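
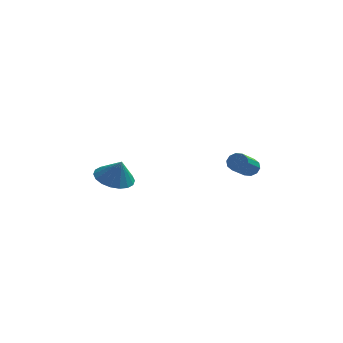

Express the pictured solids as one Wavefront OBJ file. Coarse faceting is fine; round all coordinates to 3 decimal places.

v 3.732 1.182 3.207
v 4.211 1.218 3.513
v 3.688 -0.207 4.499
v 3.208 -0.242 4.193
v 3.967 1.417 3.671
v 3.443 -0.008 4.656
v 3.632 1.526 3.651
v 3.109 0.101 4.637
v 3.336 1.504 3.462
v 2.812 0.079 4.447
v 3.191 1.359 3.175
v 2.667 -0.066 4.161
v 3.252 1.147 2.901
v 2.729 -0.278 3.887
v 3.497 0.948 2.744
v 2.973 -0.477 3.729
v 3.831 0.839 2.763
v 3.308 -0.586 3.749
v 4.128 0.861 2.953
v 3.604 -0.564 3.938
v 4.273 1.006 3.239
v 3.749 -0.419 4.225
v -3.001 1.216 2.208
v -2.163 1.879 2.055
v -2.579 0.964 3.432
v -2.5 2.172 2.232
v -2.937 2.276 2.404
v -3.386 2.17 2.537
v -3.759 1.875 2.605
v -3.982 1.449 2.594
v -4.011 0.978 2.507
v -3.84 0.553 2.36
v -3.503 0.26 2.184
v -3.066 0.156 2.012
v -2.617 0.262 1.878
v -2.243 0.557 1.81
v -2.02 0.983 1.821
v -1.991 1.455 1.908
f 2 1 5
f 2 5 3
f 3 5 6
f 3 6 4
f 5 1 7
f 5 7 6
f 6 7 8
f 6 8 4
f 7 1 9
f 7 9 8
f 8 9 10
f 8 10 4
f 9 1 11
f 9 11 10
f 10 11 12
f 10 12 4
f 11 1 13
f 11 13 12
f 12 13 14
f 12 14 4
f 13 1 15
f 13 15 14
f 14 15 16
f 14 16 4
f 15 1 17
f 15 17 16
f 16 17 18
f 16 18 4
f 17 1 19
f 17 19 18
f 18 19 20
f 18 20 4
f 19 1 21
f 19 21 20
f 20 21 22
f 20 22 4
f 21 1 2
f 21 2 22
f 22 2 3
f 22 3 4
f 24 23 26
f 24 26 25
f 26 23 27
f 26 27 25
f 27 23 28
f 27 28 25
f 28 23 29
f 28 29 25
f 29 23 30
f 29 30 25
f 30 23 31
f 30 31 25
f 31 23 32
f 31 32 25
f 32 23 33
f 32 33 25
f 33 23 34
f 33 34 25
f 34 23 35
f 34 35 25
f 35 23 36
f 35 36 25
f 36 23 37
f 36 37 25
f 37 23 38
f 37 38 25
f 38 23 24
f 38 24 25



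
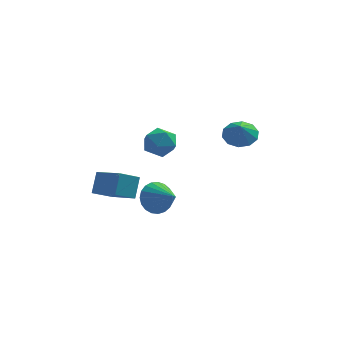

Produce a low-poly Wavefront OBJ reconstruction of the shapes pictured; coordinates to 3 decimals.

v -1.263 -0.125 0.388
v -0.406 0.243 -0.116
v -0.237 -1.355 1.232
v -0.411 0.49 0.249
v -0.563 0.63 0.638
v -0.836 0.64 0.984
v -1.182 0.518 1.227
v -1.543 0.284 1.325
v -1.855 -0.02 1.261
v -2.065 -0.343 1.046
v -2.136 -0.628 0.717
v -2.056 -0.826 0.332
v -1.839 -0.903 -0.044
v -1.522 -0.845 -0.345
v -1.161 -0.663 -0.52
v -0.817 -0.388 -0.537
v -0.55 -0.068 -0.394
v -3.695 1.302 -0.41
v -4.72 0.6 0.319
v -3.457 2.135 0.727
v -4.482 1.433 1.456
v -2.398 0.067 0.224
v -3.423 -0.635 0.953
v -2.16 0.9 1.361
v -3.185 0.198 2.09
v 3.272 3.589 3.173
v 3.97 4.213 3.578
v 3.228 3.031 4.107
v 3.4 4.455 3.696
v 2.782 4.367 3.614
v 2.35 3.982 3.363
v 2.271 3.447 3.04
v 2.574 2.966 2.767
v 3.144 2.723 2.649
v 3.763 2.812 2.731
v 4.194 3.197 2.982
v 4.273 3.732 3.305
v -0.975 4.143 2.533
v -0.245 3.619 3.136
v -1.935 2.681 2.424
v -1.205 2.157 3.027
v -1.82 2.929 3.472
v -1.227 3.832 3.539
v -0.953 2.468 2.021
v -0.36 3.371 2.088
v -0.231 2.583 2.82
v -0.767 2.868 3.717
v -1.413 3.432 1.843
v -1.949 3.717 2.74
f 2 1 4
f 2 4 3
f 4 1 5
f 4 5 3
f 5 1 6
f 5 6 3
f 6 1 7
f 6 7 3
f 7 1 8
f 7 8 3
f 8 1 9
f 8 9 3
f 9 1 10
f 9 10 3
f 10 1 11
f 10 11 3
f 11 1 12
f 11 12 3
f 12 1 13
f 12 13 3
f 13 1 14
f 13 14 3
f 14 1 15
f 14 15 3
f 15 1 16
f 15 16 3
f 16 1 17
f 16 17 3
f 17 1 2
f 17 2 3
f 19 21 18
f 22 19 18
f 18 21 20
f 20 22 18
f 19 25 21
f 23 19 22
f 23 25 19
f 21 25 20
f 24 22 20
f 20 25 24
f 24 23 22
f 25 23 24
f 27 26 29
f 27 29 28
f 29 26 30
f 29 30 28
f 30 26 31
f 30 31 28
f 31 26 32
f 31 32 28
f 32 26 33
f 32 33 28
f 33 26 34
f 33 34 28
f 34 26 35
f 34 35 28
f 35 26 36
f 35 36 28
f 36 26 37
f 36 37 28
f 37 26 27
f 37 27 28
f 38 49 43
f 38 43 39
f 38 39 45
f 38 45 48
f 38 48 49
f 39 43 47
f 43 49 42
f 49 48 40
f 48 45 44
f 45 39 46
f 41 47 42
f 41 42 40
f 41 40 44
f 41 44 46
f 41 46 47
f 42 47 43
f 40 42 49
f 44 40 48
f 46 44 45
f 47 46 39



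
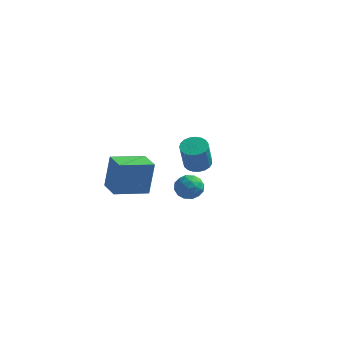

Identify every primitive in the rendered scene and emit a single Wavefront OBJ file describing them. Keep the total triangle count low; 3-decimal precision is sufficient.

v -2.339 -4.706 2.688
v -2.155 -4.328 4.735
v -3.308 -3.687 2.587
v -3.124 -3.309 4.634
v -0.876 -3.351 2.306
v -0.692 -2.973 4.353
v -1.845 -2.332 2.205
v -1.661 -1.954 4.252
v 0.603 -3.412 3.478
v 1.026 -2.705 3.692
v 1.714 -3.875 2.808
v 2.137 -3.168 3.022
v 1.934 -3.739 3.619
v 1.247 -3.453 4.034
v 1.493 -3.127 2.466
v 0.806 -2.841 2.881
v 1.577 -2.528 3.067
v 1.849 -2.907 3.779
v 0.891 -3.673 2.721
v 1.163 -4.052 3.433
v 0.717 -3.018 3.644
v 2.023 -3.562 2.856
v 1.903 -3.898 3.207
v 2.152 -3.482 3.333
v 0.847 -3.458 3.845
v 1.096 -3.042 3.971
v 1.629 -3.65 3.928
v 1.644 -3.538 2.529
v 1.893 -3.122 2.655
v 0.588 -3.098 3.167
v 0.837 -2.682 3.293
v 1.111 -2.93 2.572
v 1.289 -2.499 3.402
v 1.943 -2.771 3.008
v 1.564 -2.746 2.682
v 1.16 -2.578 2.925
v 1.449 -2.721 3.821
v 2.103 -2.993 3.427
v 1.983 -3.329 3.778
v 1.579 -3.161 4.022
v 1.773 -2.617 3.454
v 0.637 -3.587 3.073
v 1.291 -3.859 2.679
v 1.161 -3.419 2.478
v 0.757 -3.251 2.722
v 0.797 -3.809 3.492
v 1.451 -4.081 3.098
v 1.58 -4.002 3.575
v 1.176 -3.834 3.818
v 0.967 -3.963 3.046
v -0.728 3.704 0.827
v -0.105 3.201 0.607
v -0.069 2.473 2.373
v -0.692 2.976 2.593
v 0.064 3.481 0.719
v 0.1 2.753 2.485
v 0.097 3.799 0.85
v 0.132 3.07 2.615
v -0.014 4.1 0.976
v 0.022 3.372 2.742
v -0.247 4.333 1.077
v -0.212 3.605 2.843
v -0.564 4.457 1.135
v -0.529 3.729 2.9
v -0.909 4.451 1.139
v -0.874 3.723 2.905
v -1.223 4.316 1.09
v -1.188 3.588 2.855
v -1.451 4.075 0.995
v -1.416 3.347 2.76
v -1.554 3.77 0.871
v -1.519 3.042 2.636
v -1.514 3.453 0.74
v -1.479 2.725 2.505
v -1.338 3.18 0.623
v -1.303 2.452 2.389
v -1.057 2.997 0.542
v -1.021 2.269 2.308
v -0.718 2.937 0.511
v -0.683 2.209 2.276
v -0.382 3.009 0.534
v -0.346 2.281 2.299
f 2 4 1
f 5 2 1
f 1 4 3
f 3 5 1
f 2 8 4
f 6 2 5
f 6 8 2
f 4 8 3
f 7 5 3
f 3 8 7
f 7 6 5
f 8 6 7
f 9 46 25
f 46 20 49
f 25 49 14
f 46 49 25
f 9 25 21
f 25 14 26
f 21 26 10
f 25 26 21
f 9 21 30
f 21 10 31
f 30 31 16
f 21 31 30
f 9 30 42
f 30 16 45
f 42 45 19
f 30 45 42
f 9 42 46
f 42 19 50
f 46 50 20
f 42 50 46
f 10 26 37
f 26 14 40
f 37 40 18
f 26 40 37
f 14 49 27
f 49 20 48
f 27 48 13
f 49 48 27
f 20 50 47
f 50 19 43
f 47 43 11
f 50 43 47
f 19 45 44
f 45 16 32
f 44 32 15
f 45 32 44
f 16 31 36
f 31 10 33
f 36 33 17
f 31 33 36
f 12 38 24
f 38 18 39
f 24 39 13
f 38 39 24
f 12 24 22
f 24 13 23
f 22 23 11
f 24 23 22
f 12 22 29
f 22 11 28
f 29 28 15
f 22 28 29
f 12 29 34
f 29 15 35
f 34 35 17
f 29 35 34
f 12 34 38
f 34 17 41
f 38 41 18
f 34 41 38
f 13 39 27
f 39 18 40
f 27 40 14
f 39 40 27
f 11 23 47
f 23 13 48
f 47 48 20
f 23 48 47
f 15 28 44
f 28 11 43
f 44 43 19
f 28 43 44
f 17 35 36
f 35 15 32
f 36 32 16
f 35 32 36
f 18 41 37
f 41 17 33
f 37 33 10
f 41 33 37
f 52 51 55
f 52 55 53
f 53 55 56
f 53 56 54
f 55 51 57
f 55 57 56
f 56 57 58
f 56 58 54
f 57 51 59
f 57 59 58
f 58 59 60
f 58 60 54
f 59 51 61
f 59 61 60
f 60 61 62
f 60 62 54
f 61 51 63
f 61 63 62
f 62 63 64
f 62 64 54
f 63 51 65
f 63 65 64
f 64 65 66
f 64 66 54
f 65 51 67
f 65 67 66
f 66 67 68
f 66 68 54
f 67 51 69
f 67 69 68
f 68 69 70
f 68 70 54
f 69 51 71
f 69 71 70
f 70 71 72
f 70 72 54
f 71 51 73
f 71 73 72
f 72 73 74
f 72 74 54
f 73 51 75
f 73 75 74
f 74 75 76
f 74 76 54
f 75 51 77
f 75 77 76
f 76 77 78
f 76 78 54
f 77 51 79
f 77 79 78
f 78 79 80
f 78 80 54
f 79 51 81
f 79 81 80
f 80 81 82
f 80 82 54
f 81 51 52
f 81 52 82
f 82 52 53
f 82 53 54



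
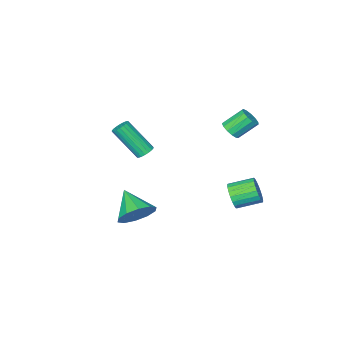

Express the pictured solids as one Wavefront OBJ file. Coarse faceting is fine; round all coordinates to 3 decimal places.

v -2.258 0.894 -3.917
v -1.836 1.104 -3.283
v -2.879 1.896 -2.85
v -3.302 1.686 -3.483
v -1.751 1.334 -3.501
v -2.795 2.127 -3.068
v -1.754 1.489 -3.791
v -2.798 2.281 -3.357
v -1.844 1.541 -4.102
v -2.888 2.333 -3.669
v -2.006 1.48 -4.382
v -3.05 2.273 -3.949
v -2.211 1.319 -4.581
v -3.255 2.111 -4.148
v -2.425 1.084 -4.665
v -3.468 1.876 -4.232
v -2.609 0.816 -4.62
v -3.653 1.608 -4.187
v -2.733 0.561 -4.453
v -3.777 1.354 -4.02
v -2.775 0.364 -4.194
v -3.819 1.157 -3.76
v -2.727 0.259 -3.886
v -3.771 1.051 -3.453
v -2.599 0.263 -3.584
v -3.642 1.056 -3.151
v -2.411 0.377 -3.339
v -3.455 1.169 -2.906
v -2.197 0.58 -3.194
v -3.241 1.372 -2.761
v -1.993 0.837 -3.175
v -3.037 1.629 -2.741
v 1.352 -1.513 -0.383
v 1.791 -1.599 -0.628
v 2.447 -2.773 0.958
v 2.008 -2.687 1.203
v 1.836 -1.412 -0.508
v 2.492 -2.585 1.078
v 1.785 -1.244 -0.364
v 2.441 -2.418 1.223
v 1.648 -1.13 -0.223
v 2.304 -2.304 1.364
v 1.453 -1.092 -0.114
v 2.109 -2.266 1.473
v 1.238 -1.137 -0.058
v 1.894 -2.311 1.529
v 1.045 -1.257 -0.067
v 1.701 -2.431 1.52
v 0.913 -1.427 -0.138
v 1.569 -2.601 1.448
v 0.868 -1.615 -0.258
v 1.524 -2.788 1.328
v 0.919 -1.782 -0.403
v 1.575 -2.956 1.184
v 1.056 -1.896 -0.544
v 1.712 -3.07 1.043
v 1.251 -1.934 -0.653
v 1.907 -3.108 0.934
v 1.466 -1.889 -0.709
v 2.122 -3.063 0.878
v 1.659 -1.769 -0.7
v 2.315 -2.943 0.887
v 3.432 0.461 -2.986
v 4.273 0.01 -3.398
v 3.148 -0.921 -2.054
v 4.457 0.328 -2.871
v 4.249 0.696 -2.387
v 3.729 0.975 -2.132
v 3.095 1.057 -2.203
v 2.59 0.912 -2.573
v 2.407 0.594 -3.101
v 2.615 0.225 -3.584
v 3.135 -0.054 -3.839
v 3.768 -0.136 -3.768
v -2.382 0.533 0.737
v -1.929 0.826 1.022
v -2.805 1.32 1.907
v -3.258 1.027 1.623
v -2.049 1.042 0.782
v -2.925 1.536 1.668
v -2.275 1.096 0.529
v -3.15 1.59 1.415
v -2.535 0.972 0.342
v -3.41 1.466 1.227
v -2.746 0.708 0.28
v -3.622 1.202 1.166
v -2.842 0.388 0.363
v -3.718 0.883 1.249
v -2.792 0.115 0.565
v -3.668 0.609 1.451
v -2.612 -0.026 0.822
v -3.487 0.469 1.708
v -2.359 0.011 1.052
v -3.234 0.505 1.937
v -2.113 0.213 1.182
v -2.989 0.707 2.067
v -1.953 0.517 1.17
v -2.829 1.011 2.056
f 2 1 5
f 2 5 3
f 3 5 6
f 3 6 4
f 5 1 7
f 5 7 6
f 6 7 8
f 6 8 4
f 7 1 9
f 7 9 8
f 8 9 10
f 8 10 4
f 9 1 11
f 9 11 10
f 10 11 12
f 10 12 4
f 11 1 13
f 11 13 12
f 12 13 14
f 12 14 4
f 13 1 15
f 13 15 14
f 14 15 16
f 14 16 4
f 15 1 17
f 15 17 16
f 16 17 18
f 16 18 4
f 17 1 19
f 17 19 18
f 18 19 20
f 18 20 4
f 19 1 21
f 19 21 20
f 20 21 22
f 20 22 4
f 21 1 23
f 21 23 22
f 22 23 24
f 22 24 4
f 23 1 25
f 23 25 24
f 24 25 26
f 24 26 4
f 25 1 27
f 25 27 26
f 26 27 28
f 26 28 4
f 27 1 29
f 27 29 28
f 28 29 30
f 28 30 4
f 29 1 31
f 29 31 30
f 30 31 32
f 30 32 4
f 31 1 2
f 31 2 32
f 32 2 3
f 32 3 4
f 34 33 37
f 34 37 35
f 35 37 38
f 35 38 36
f 37 33 39
f 37 39 38
f 38 39 40
f 38 40 36
f 39 33 41
f 39 41 40
f 40 41 42
f 40 42 36
f 41 33 43
f 41 43 42
f 42 43 44
f 42 44 36
f 43 33 45
f 43 45 44
f 44 45 46
f 44 46 36
f 45 33 47
f 45 47 46
f 46 47 48
f 46 48 36
f 47 33 49
f 47 49 48
f 48 49 50
f 48 50 36
f 49 33 51
f 49 51 50
f 50 51 52
f 50 52 36
f 51 33 53
f 51 53 52
f 52 53 54
f 52 54 36
f 53 33 55
f 53 55 54
f 54 55 56
f 54 56 36
f 55 33 57
f 55 57 56
f 56 57 58
f 56 58 36
f 57 33 59
f 57 59 58
f 58 59 60
f 58 60 36
f 59 33 61
f 59 61 60
f 60 61 62
f 60 62 36
f 61 33 34
f 61 34 62
f 62 34 35
f 62 35 36
f 64 63 66
f 64 66 65
f 66 63 67
f 66 67 65
f 67 63 68
f 67 68 65
f 68 63 69
f 68 69 65
f 69 63 70
f 69 70 65
f 70 63 71
f 70 71 65
f 71 63 72
f 71 72 65
f 72 63 73
f 72 73 65
f 73 63 74
f 73 74 65
f 74 63 64
f 74 64 65
f 76 75 79
f 76 79 77
f 77 79 80
f 77 80 78
f 79 75 81
f 79 81 80
f 80 81 82
f 80 82 78
f 81 75 83
f 81 83 82
f 82 83 84
f 82 84 78
f 83 75 85
f 83 85 84
f 84 85 86
f 84 86 78
f 85 75 87
f 85 87 86
f 86 87 88
f 86 88 78
f 87 75 89
f 87 89 88
f 88 89 90
f 88 90 78
f 89 75 91
f 89 91 90
f 90 91 92
f 90 92 78
f 91 75 93
f 91 93 92
f 92 93 94
f 92 94 78
f 93 75 95
f 93 95 94
f 94 95 96
f 94 96 78
f 95 75 97
f 95 97 96
f 96 97 98
f 96 98 78
f 97 75 76
f 97 76 98
f 98 76 77
f 98 77 78



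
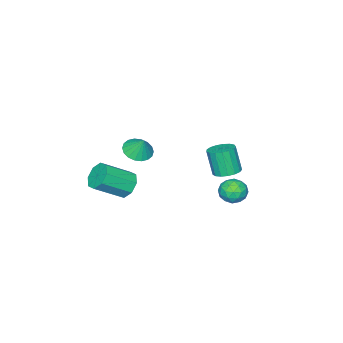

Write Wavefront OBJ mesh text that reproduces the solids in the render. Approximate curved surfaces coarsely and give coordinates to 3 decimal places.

v 1.174 -0.748 0.777
v 1.909 -0.353 0.497
v 1.286 -0.212 1.823
v 1.63 -0.098 0.396
v 1.26 0.028 0.371
v 0.873 0.001 0.426
v 0.546 -0.175 0.551
v 0.343 -0.464 0.72
v 0.305 -0.809 0.901
v 0.44 -1.142 1.057
v 0.719 -1.397 1.158
v 1.089 -1.524 1.183
v 1.476 -1.496 1.128
v 1.803 -1.32 1.004
v 2.006 -1.031 0.834
v 2.044 -0.686 0.653
v -2.998 2.113 -1.969
v -2.184 1.951 -1.971
v -2.288 1.405 -0.354
v -3.102 1.567 -0.351
v -2.206 2.328 -1.845
v -2.309 1.782 -0.228
v -2.409 2.655 -1.748
v -2.513 2.109 -0.131
v -2.748 2.858 -1.701
v -2.851 2.312 -0.084
v -3.143 2.89 -1.715
v -3.247 2.344 -0.098
v -3.506 2.744 -1.788
v -3.609 2.198 -0.171
v -3.752 2.454 -1.902
v -3.855 1.908 -0.284
v -3.825 2.086 -2.031
v -3.929 1.54 -0.414
v -3.71 1.724 -2.146
v -3.813 1.178 -0.528
v -3.431 1.451 -2.22
v -3.534 0.905 -0.603
v -3.053 1.329 -2.237
v -3.156 0.783 -0.619
v -2.662 1.388 -2.192
v -2.766 0.842 -0.575
v -2.349 1.612 -2.096
v -2.452 1.066 -0.479
v -1.821 4.375 -1.398
v -1.448 4.609 -2.14
v -0.972 3.271 -1.32
v -0.599 3.505 -2.062
v -0.484 3.981 -1.352
v -1.008 4.663 -1.4
v -1.412 3.217 -2.06
v -1.936 3.899 -2.108
v -1.195 3.893 -2.549
v -0.622 4.366 -2.111
v -1.798 3.514 -1.349
v -1.225 3.987 -0.911
v -1.709 4.589 -1.776
v -0.711 3.291 -1.684
v -0.643 3.571 -1.267
v -0.424 3.708 -1.703
v -1.451 4.621 -1.341
v -1.232 4.758 -1.777
v -0.664 4.389 -1.314
v -1.188 3.122 -1.683
v -0.969 3.259 -2.119
v -1.996 4.172 -1.757
v -1.777 4.309 -2.193
v -1.756 3.491 -2.146
v -1.341 4.306 -2.452
v -0.842 3.657 -2.406
v -1.32 3.488 -2.405
v -1.628 3.889 -2.433
v -1.004 4.583 -2.195
v -0.505 3.934 -2.149
v -0.437 4.214 -1.732
v -0.746 4.615 -1.76
v -0.856 4.163 -2.435
v -1.915 3.946 -1.311
v -1.416 3.297 -1.265
v -1.674 3.265 -1.7
v -1.983 3.666 -1.728
v -1.578 4.223 -1.054
v -1.079 3.574 -1.008
v -0.792 3.991 -1.027
v -1.1 4.392 -1.055
v -1.564 3.717 -1.025
v -0.138 -2.742 -3.746
v 0.374 -1.954 -3.765
v 1.83 -2.87 -2.614
v 1.318 -3.658 -2.594
v -0.08 -1.973 -3.207
v 1.376 -2.89 -2.056
v -0.568 -2.443 -2.965
v 0.888 -3.36 -1.813
v -0.804 -3.088 -3.179
v 0.652 -4.005 -2.028
v -0.65 -3.53 -3.726
v 0.806 -4.446 -2.575
v -0.196 -3.51 -4.284
v 1.26 -4.427 -3.133
v 0.292 -3.04 -4.527
v 1.748 -3.957 -3.375
v 0.528 -2.395 -4.312
v 1.984 -3.312 -3.161
f 2 1 4
f 2 4 3
f 4 1 5
f 4 5 3
f 5 1 6
f 5 6 3
f 6 1 7
f 6 7 3
f 7 1 8
f 7 8 3
f 8 1 9
f 8 9 3
f 9 1 10
f 9 10 3
f 10 1 11
f 10 11 3
f 11 1 12
f 11 12 3
f 12 1 13
f 12 13 3
f 13 1 14
f 13 14 3
f 14 1 15
f 14 15 3
f 15 1 16
f 15 16 3
f 16 1 2
f 16 2 3
f 18 17 21
f 18 21 19
f 19 21 22
f 19 22 20
f 21 17 23
f 21 23 22
f 22 23 24
f 22 24 20
f 23 17 25
f 23 25 24
f 24 25 26
f 24 26 20
f 25 17 27
f 25 27 26
f 26 27 28
f 26 28 20
f 27 17 29
f 27 29 28
f 28 29 30
f 28 30 20
f 29 17 31
f 29 31 30
f 30 31 32
f 30 32 20
f 31 17 33
f 31 33 32
f 32 33 34
f 32 34 20
f 33 17 35
f 33 35 34
f 34 35 36
f 34 36 20
f 35 17 37
f 35 37 36
f 36 37 38
f 36 38 20
f 37 17 39
f 37 39 38
f 38 39 40
f 38 40 20
f 39 17 41
f 39 41 40
f 40 41 42
f 40 42 20
f 41 17 43
f 41 43 42
f 42 43 44
f 42 44 20
f 43 17 18
f 43 18 44
f 44 18 19
f 44 19 20
f 45 82 61
f 82 56 85
f 61 85 50
f 82 85 61
f 45 61 57
f 61 50 62
f 57 62 46
f 61 62 57
f 45 57 66
f 57 46 67
f 66 67 52
f 57 67 66
f 45 66 78
f 66 52 81
f 78 81 55
f 66 81 78
f 45 78 82
f 78 55 86
f 82 86 56
f 78 86 82
f 46 62 73
f 62 50 76
f 73 76 54
f 62 76 73
f 50 85 63
f 85 56 84
f 63 84 49
f 85 84 63
f 56 86 83
f 86 55 79
f 83 79 47
f 86 79 83
f 55 81 80
f 81 52 68
f 80 68 51
f 81 68 80
f 52 67 72
f 67 46 69
f 72 69 53
f 67 69 72
f 48 74 60
f 74 54 75
f 60 75 49
f 74 75 60
f 48 60 58
f 60 49 59
f 58 59 47
f 60 59 58
f 48 58 65
f 58 47 64
f 65 64 51
f 58 64 65
f 48 65 70
f 65 51 71
f 70 71 53
f 65 71 70
f 48 70 74
f 70 53 77
f 74 77 54
f 70 77 74
f 49 75 63
f 75 54 76
f 63 76 50
f 75 76 63
f 47 59 83
f 59 49 84
f 83 84 56
f 59 84 83
f 51 64 80
f 64 47 79
f 80 79 55
f 64 79 80
f 53 71 72
f 71 51 68
f 72 68 52
f 71 68 72
f 54 77 73
f 77 53 69
f 73 69 46
f 77 69 73
f 88 87 91
f 88 91 89
f 89 91 92
f 89 92 90
f 91 87 93
f 91 93 92
f 92 93 94
f 92 94 90
f 93 87 95
f 93 95 94
f 94 95 96
f 94 96 90
f 95 87 97
f 95 97 96
f 96 97 98
f 96 98 90
f 97 87 99
f 97 99 98
f 98 99 100
f 98 100 90
f 99 87 101
f 99 101 100
f 100 101 102
f 100 102 90
f 101 87 103
f 101 103 102
f 102 103 104
f 102 104 90
f 103 87 88
f 103 88 104
f 104 88 89
f 104 89 90



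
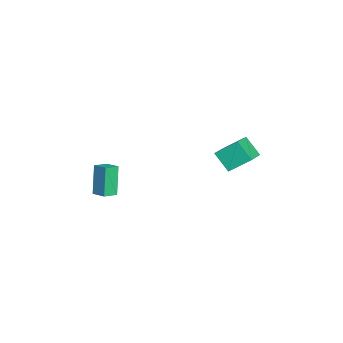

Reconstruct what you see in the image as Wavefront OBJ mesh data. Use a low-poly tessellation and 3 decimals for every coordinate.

v 0.047 3.123 -1.416
v 0.09 4.442 -0.442
v 0.82 3.884 -2.481
v 0.863 5.203 -1.508
v 1.837 2.457 -0.592
v 1.88 3.776 0.381
v 2.61 3.218 -1.658
v 2.653 4.537 -0.684
v -0.103 -3.844 -5.171
v -0.936 -3.721 -3.247
v 0.656 -3.177 -4.885
v -0.177 -3.054 -2.961
v 0.457 -4.606 -4.879
v -0.376 -4.483 -2.955
v 1.216 -3.939 -4.593
v 0.383 -3.816 -2.669
f 2 4 1
f 5 2 1
f 1 4 3
f 3 5 1
f 2 8 4
f 6 2 5
f 6 8 2
f 4 8 3
f 7 5 3
f 3 8 7
f 7 6 5
f 8 6 7
f 10 12 9
f 13 10 9
f 9 12 11
f 11 13 9
f 10 16 12
f 14 10 13
f 14 16 10
f 12 16 11
f 15 13 11
f 11 16 15
f 15 14 13
f 16 14 15



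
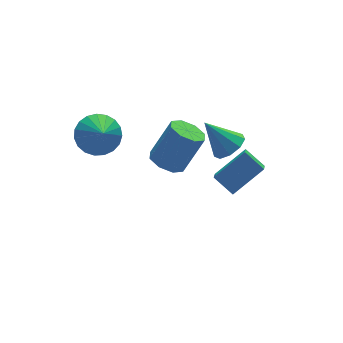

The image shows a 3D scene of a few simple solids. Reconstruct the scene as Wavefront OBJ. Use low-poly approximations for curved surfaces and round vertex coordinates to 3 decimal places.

v 0.687 2.962 -1.086
v 1.46 2.78 -1.551
v 2.566 2.796 0.281
v 1.793 2.978 0.746
v 1.341 3.471 -1.485
v 2.447 3.487 0.346
v 0.839 3.864 -1.186
v 1.945 3.88 0.646
v 0.248 3.728 -0.828
v 1.354 3.744 1.004
v -0.086 3.144 -0.621
v 1.02 3.16 1.211
v 0.033 2.453 -0.686
v 1.139 2.469 1.145
v 0.535 2.06 -0.986
v 1.641 2.076 0.846
v 1.126 2.196 -1.344
v 2.232 2.212 0.488
v 2.904 1.119 0.734
v 3.511 0.796 1.282
v 2.076 1.961 2.146
v 3.69 1.329 1.069
v 3.501 1.765 0.699
v 3.032 1.898 0.345
v 2.504 1.667 0.173
v 2.162 1.18 0.264
v 2.168 0.664 0.574
v 2.517 0.361 0.959
v 3.048 0.413 1.239
v -2.639 3.089 2.509
v -1.938 3.635 3.123
v -2.801 2.191 3.491
v -2.329 3.826 3.234
v -2.773 3.891 3.22
v -3.194 3.816 3.082
v -3.519 3.616 2.846
v -3.692 3.325 2.551
v -3.683 2.992 2.249
v -3.493 2.677 1.992
v -3.156 2.432 1.824
v -2.729 2.301 1.775
v -2.287 2.307 1.853
v -1.905 2.447 2.044
v -1.651 2.698 2.315
v -1.567 3.017 2.62
v -1.669 3.348 2.906
v 1.087 -2.391 1.391
v 0.63 -1.51 2.03
v 1.516 -1.732 0.789
v 1.059 -0.851 1.428
v 2.601 -2.389 2.472
v 2.144 -1.508 3.111
v 3.03 -1.73 1.87
v 2.573 -0.849 2.509
f 2 1 5
f 2 5 3
f 3 5 6
f 3 6 4
f 5 1 7
f 5 7 6
f 6 7 8
f 6 8 4
f 7 1 9
f 7 9 8
f 8 9 10
f 8 10 4
f 9 1 11
f 9 11 10
f 10 11 12
f 10 12 4
f 11 1 13
f 11 13 12
f 12 13 14
f 12 14 4
f 13 1 15
f 13 15 14
f 14 15 16
f 14 16 4
f 15 1 17
f 15 17 16
f 16 17 18
f 16 18 4
f 17 1 2
f 17 2 18
f 18 2 3
f 18 3 4
f 20 19 22
f 20 22 21
f 22 19 23
f 22 23 21
f 23 19 24
f 23 24 21
f 24 19 25
f 24 25 21
f 25 19 26
f 25 26 21
f 26 19 27
f 26 27 21
f 27 19 28
f 27 28 21
f 28 19 29
f 28 29 21
f 29 19 20
f 29 20 21
f 31 30 33
f 31 33 32
f 33 30 34
f 33 34 32
f 34 30 35
f 34 35 32
f 35 30 36
f 35 36 32
f 36 30 37
f 36 37 32
f 37 30 38
f 37 38 32
f 38 30 39
f 38 39 32
f 39 30 40
f 39 40 32
f 40 30 41
f 40 41 32
f 41 30 42
f 41 42 32
f 42 30 43
f 42 43 32
f 43 30 44
f 43 44 32
f 44 30 45
f 44 45 32
f 45 30 46
f 45 46 32
f 46 30 31
f 46 31 32
f 48 50 47
f 51 48 47
f 47 50 49
f 49 51 47
f 48 54 50
f 52 48 51
f 52 54 48
f 50 54 49
f 53 51 49
f 49 54 53
f 53 52 51
f 54 52 53



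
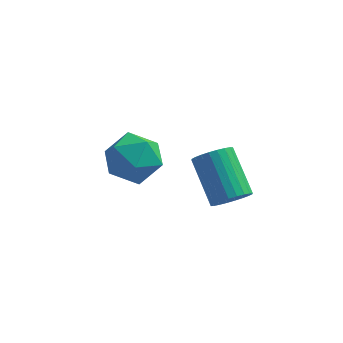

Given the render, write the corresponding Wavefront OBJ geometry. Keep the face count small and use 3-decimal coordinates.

v -5.088 -0.851 0.104
v -4.322 -0.337 0.886
v -3.618 -1.903 -0.646
v -2.852 -1.389 0.136
v -3.696 -2.157 0.534
v -4.605 -1.508 0.997
v -3.335 -0.732 -0.757
v -4.244 -0.083 -0.294
v -3.239 -0.264 0.354
v -3.462 -1.145 1.151
v -4.478 -1.095 -0.911
v -4.701 -1.976 -0.114
v 0.103 -4.543 1.494
v 0.609 -4.01 1.3
v -0.278 -2.723 2.532
v -0.783 -3.257 2.726
v 0.396 -3.964 1.099
v -0.491 -2.677 2.331
v 0.138 -4.006 0.958
v -0.749 -2.719 2.19
v -0.124 -4.13 0.898
v -1.011 -2.843 2.13
v -0.352 -4.317 0.93
v -1.239 -3.03 2.161
v -0.511 -4.539 1.047
v -1.398 -3.252 2.279
v -0.576 -4.761 1.232
v -1.463 -3.474 2.464
v -0.538 -4.95 1.457
v -1.425 -3.663 2.689
v -0.402 -5.077 1.688
v -1.289 -3.79 2.92
v -0.189 -5.123 1.889
v -1.076 -3.836 3.121
v 0.069 -5.081 2.03
v -0.818 -3.794 3.262
v 0.331 -4.957 2.09
v -0.556 -3.67 3.322
v 0.559 -4.77 2.059
v -0.328 -3.483 3.29
v 0.718 -4.548 1.941
v -0.169 -3.261 3.173
v 0.783 -4.326 1.756
v -0.104 -3.039 2.988
v 0.745 -4.137 1.531
v -0.142 -2.85 2.763
f 1 12 6
f 1 6 2
f 1 2 8
f 1 8 11
f 1 11 12
f 2 6 10
f 6 12 5
f 12 11 3
f 11 8 7
f 8 2 9
f 4 10 5
f 4 5 3
f 4 3 7
f 4 7 9
f 4 9 10
f 5 10 6
f 3 5 12
f 7 3 11
f 9 7 8
f 10 9 2
f 14 13 17
f 14 17 15
f 15 17 18
f 15 18 16
f 17 13 19
f 17 19 18
f 18 19 20
f 18 20 16
f 19 13 21
f 19 21 20
f 20 21 22
f 20 22 16
f 21 13 23
f 21 23 22
f 22 23 24
f 22 24 16
f 23 13 25
f 23 25 24
f 24 25 26
f 24 26 16
f 25 13 27
f 25 27 26
f 26 27 28
f 26 28 16
f 27 13 29
f 27 29 28
f 28 29 30
f 28 30 16
f 29 13 31
f 29 31 30
f 30 31 32
f 30 32 16
f 31 13 33
f 31 33 32
f 32 33 34
f 32 34 16
f 33 13 35
f 33 35 34
f 34 35 36
f 34 36 16
f 35 13 37
f 35 37 36
f 36 37 38
f 36 38 16
f 37 13 39
f 37 39 38
f 38 39 40
f 38 40 16
f 39 13 41
f 39 41 40
f 40 41 42
f 40 42 16
f 41 13 43
f 41 43 42
f 42 43 44
f 42 44 16
f 43 13 45
f 43 45 44
f 44 45 46
f 44 46 16
f 45 13 14
f 45 14 46
f 46 14 15
f 46 15 16



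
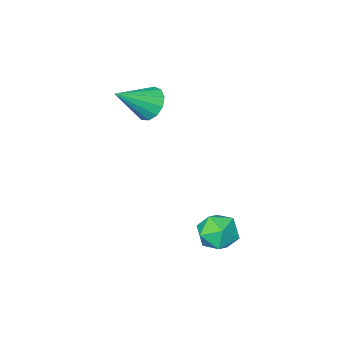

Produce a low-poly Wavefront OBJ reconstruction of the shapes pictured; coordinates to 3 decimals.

v 2.073 -0.703 1.061
v 2.479 -1.019 0.422
v 3.527 -0.857 2.059
v 2.541 -0.562 0.402
v 2.455 -0.149 0.591
v 2.247 0.088 0.929
v 1.985 0.073 1.309
v 1.75 -0.187 1.61
v 1.619 -0.611 1.737
v 1.631 -1.065 1.649
v 1.784 -1.403 1.374
v 2.029 -1.519 1
v 2.288 -1.376 0.645
v 2.52 4.645 -3.63
v 2.934 4.02 -3.106
v 1.246 3.9 -3.514
v 1.66 3.275 -2.99
v 1.523 4.121 -2.67
v 2.31 4.581 -2.742
v 1.87 3.339 -3.878
v 2.657 3.799 -3.95
v 2.532 3.213 -3.259
v 2.317 3.696 -2.513
v 1.863 4.224 -4.107
v 1.648 4.707 -3.361
f 2 1 4
f 2 4 3
f 4 1 5
f 4 5 3
f 5 1 6
f 5 6 3
f 6 1 7
f 6 7 3
f 7 1 8
f 7 8 3
f 8 1 9
f 8 9 3
f 9 1 10
f 9 10 3
f 10 1 11
f 10 11 3
f 11 1 12
f 11 12 3
f 12 1 13
f 12 13 3
f 13 1 2
f 13 2 3
f 14 25 19
f 14 19 15
f 14 15 21
f 14 21 24
f 14 24 25
f 15 19 23
f 19 25 18
f 25 24 16
f 24 21 20
f 21 15 22
f 17 23 18
f 17 18 16
f 17 16 20
f 17 20 22
f 17 22 23
f 18 23 19
f 16 18 25
f 20 16 24
f 22 20 21
f 23 22 15



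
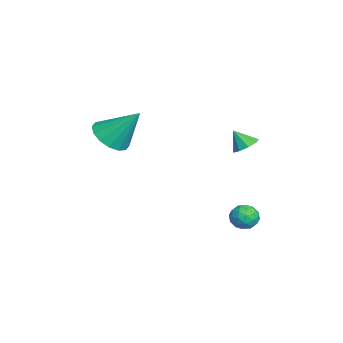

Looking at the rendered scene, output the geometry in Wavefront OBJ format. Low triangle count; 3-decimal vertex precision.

v 3.118 4.438 -1.556
v 3.684 4.008 -1.701
v 2.516 3.512 -1.159
v 3.082 3.082 -1.304
v 3.124 3.569 -0.767
v 3.496 4.141 -1.013
v 2.704 3.379 -1.847
v 3.076 3.951 -2.093
v 3.428 3.353 -1.881
v 3.688 3.471 -1.214
v 2.512 4.049 -1.646
v 2.772 4.167 -0.979
v 3.454 4.304 -1.664
v 2.746 3.216 -1.196
v 2.771 3.502 -0.881
v 3.104 3.249 -0.966
v 3.344 4.383 -1.259
v 3.676 4.13 -1.344
v 3.347 3.872 -0.796
v 2.524 3.39 -1.516
v 2.856 3.137 -1.601
v 3.096 4.271 -1.894
v 3.429 4.018 -1.979
v 2.853 3.648 -2.064
v 3.636 3.667 -1.854
v 3.282 3.122 -1.621
v 3.06 3.297 -1.94
v 3.278 3.633 -2.084
v 3.789 3.736 -1.462
v 3.435 3.191 -1.229
v 3.46 3.478 -0.913
v 3.679 3.814 -1.058
v 3.638 3.351 -1.568
v 2.765 4.329 -1.631
v 2.411 3.784 -1.398
v 2.521 3.706 -1.802
v 2.74 4.042 -1.947
v 2.918 4.398 -1.239
v 2.564 3.853 -1.006
v 2.922 3.887 -0.776
v 3.14 4.223 -0.92
v 2.562 4.169 -1.292
v 0.467 3.976 1.769
v 1.087 3.654 1.731
v 0.233 3.424 2.631
v 1.125 4.051 1.996
v 0.855 4.413 2.155
v 0.403 4.571 2.133
v -0.019 4.45 1.941
v -0.213 4.108 1.668
v -0.089 3.704 1.443
v 0.295 3.427 1.37
v 0.76 3.407 1.484
v -0.459 -2.098 2.05
v 0.002 -1.414 1.369
v -0.021 -0.762 3.69
v -0.531 -1.261 1.387
v -1.044 -1.333 1.583
v -1.4 -1.61 1.904
v -1.505 -2.017 2.264
v -1.329 -2.447 2.567
v -0.92 -2.782 2.731
v -0.388 -2.935 2.713
v 0.125 -2.863 2.517
v 0.481 -2.586 2.196
v 0.586 -2.179 1.836
v 0.41 -1.749 1.533
f 1 38 17
f 38 12 41
f 17 41 6
f 38 41 17
f 1 17 13
f 17 6 18
f 13 18 2
f 17 18 13
f 1 13 22
f 13 2 23
f 22 23 8
f 13 23 22
f 1 22 34
f 22 8 37
f 34 37 11
f 22 37 34
f 1 34 38
f 34 11 42
f 38 42 12
f 34 42 38
f 2 18 29
f 18 6 32
f 29 32 10
f 18 32 29
f 6 41 19
f 41 12 40
f 19 40 5
f 41 40 19
f 12 42 39
f 42 11 35
f 39 35 3
f 42 35 39
f 11 37 36
f 37 8 24
f 36 24 7
f 37 24 36
f 8 23 28
f 23 2 25
f 28 25 9
f 23 25 28
f 4 30 16
f 30 10 31
f 16 31 5
f 30 31 16
f 4 16 14
f 16 5 15
f 14 15 3
f 16 15 14
f 4 14 21
f 14 3 20
f 21 20 7
f 14 20 21
f 4 21 26
f 21 7 27
f 26 27 9
f 21 27 26
f 4 26 30
f 26 9 33
f 30 33 10
f 26 33 30
f 5 31 19
f 31 10 32
f 19 32 6
f 31 32 19
f 3 15 39
f 15 5 40
f 39 40 12
f 15 40 39
f 7 20 36
f 20 3 35
f 36 35 11
f 20 35 36
f 9 27 28
f 27 7 24
f 28 24 8
f 27 24 28
f 10 33 29
f 33 9 25
f 29 25 2
f 33 25 29
f 44 43 46
f 44 46 45
f 46 43 47
f 46 47 45
f 47 43 48
f 47 48 45
f 48 43 49
f 48 49 45
f 49 43 50
f 49 50 45
f 50 43 51
f 50 51 45
f 51 43 52
f 51 52 45
f 52 43 53
f 52 53 45
f 53 43 44
f 53 44 45
f 55 54 57
f 55 57 56
f 57 54 58
f 57 58 56
f 58 54 59
f 58 59 56
f 59 54 60
f 59 60 56
f 60 54 61
f 60 61 56
f 61 54 62
f 61 62 56
f 62 54 63
f 62 63 56
f 63 54 64
f 63 64 56
f 64 54 65
f 64 65 56
f 65 54 66
f 65 66 56
f 66 54 67
f 66 67 56
f 67 54 55
f 67 55 56



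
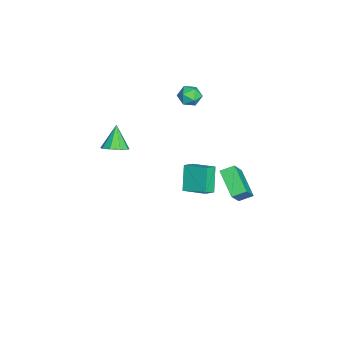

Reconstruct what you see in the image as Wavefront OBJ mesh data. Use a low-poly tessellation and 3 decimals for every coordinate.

v -1.819 -3.036 0.39
v -1.222 -3.206 0.862
v -2.761 -3.064 1.57
v -1.282 -2.677 0.827
v -1.593 -2.316 0.587
v -2.01 -2.292 0.255
v -2.338 -2.616 -0.014
v -2.423 -3.136 -0.094
v -2.226 -3.61 0.052
v -1.838 -3.815 0.356
v -1.442 -3.656 0.676
v 1.861 3.181 2.137
v 1.662 3.903 2.445
v 3.095 3.887 1.28
v 2.895 4.609 1.587
v 3.025 2.891 3.573
v 2.825 3.613 3.88
v 4.258 3.597 2.715
v 4.059 4.319 3.023
v -2.558 1.025 -1.208
v -1.966 0.621 -0.81
v -1.975 2.295 -0.786
v -1.383 1.891 -0.387
v -1.637 1.049 -2.553
v -1.045 0.645 -2.154
v -1.054 2.319 -2.13
v -0.462 1.915 -1.732
v -3.848 1.419 3.468
v -3.24 1.04 3.579
v -4.44 0.42 3.301
v -3.832 0.041 3.412
v -4.143 0.396 3.962
v -3.778 1.014 4.066
v -3.902 0.446 2.814
v -3.537 1.064 2.918
v -3.273 0.439 3.175
v -3.422 0.408 3.885
v -4.258 1.052 2.995
v -4.407 1.021 3.705
f 2 1 4
f 2 4 3
f 4 1 5
f 4 5 3
f 5 1 6
f 5 6 3
f 6 1 7
f 6 7 3
f 7 1 8
f 7 8 3
f 8 1 9
f 8 9 3
f 9 1 10
f 9 10 3
f 10 1 11
f 10 11 3
f 11 1 2
f 11 2 3
f 13 15 12
f 16 13 12
f 12 15 14
f 14 16 12
f 13 19 15
f 17 13 16
f 17 19 13
f 15 19 14
f 18 16 14
f 14 19 18
f 18 17 16
f 19 17 18
f 21 23 20
f 24 21 20
f 20 23 22
f 22 24 20
f 21 27 23
f 25 21 24
f 25 27 21
f 23 27 22
f 26 24 22
f 22 27 26
f 26 25 24
f 27 25 26
f 28 39 33
f 28 33 29
f 28 29 35
f 28 35 38
f 28 38 39
f 29 33 37
f 33 39 32
f 39 38 30
f 38 35 34
f 35 29 36
f 31 37 32
f 31 32 30
f 31 30 34
f 31 34 36
f 31 36 37
f 32 37 33
f 30 32 39
f 34 30 38
f 36 34 35
f 37 36 29



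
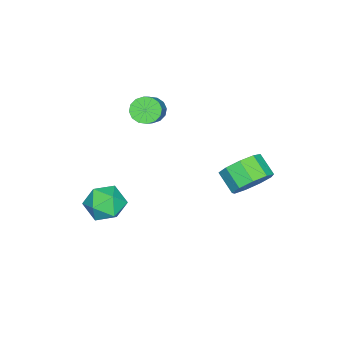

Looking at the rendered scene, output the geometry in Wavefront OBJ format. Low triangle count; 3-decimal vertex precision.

v 2.275 -2.63 1.047
v 2.877 -3.165 0.66
v 1.303 -2.995 0.04
v 1.905 -3.53 -0.347
v 1.567 -3.742 0.453
v 2.168 -3.516 1.075
v 2.012 -2.644 -0.375
v 2.613 -2.418 0.247
v 2.714 -3.174 -0.219
v 2.44 -3.853 0.293
v 1.74 -2.307 0.407
v 1.466 -2.986 0.919
v -2.917 -3.682 1.904
v -2.516 -4.051 1.588
v -0.962 -3.487 2.899
v -1.363 -3.118 3.216
v -2.497 -3.761 1.441
v -0.944 -3.196 2.752
v -2.591 -3.449 1.418
v -1.037 -2.885 2.729
v -2.772 -3.2 1.525
v -1.218 -2.636 2.837
v -2.992 -3.08 1.734
v -1.438 -2.516 3.046
v -3.192 -3.121 1.989
v -1.638 -2.557 3.3
v -3.318 -3.313 2.221
v -1.764 -2.749 3.532
v -3.336 -3.604 2.368
v -1.783 -3.039 3.679
v -3.243 -3.915 2.391
v -1.689 -3.351 3.702
v -3.062 -4.164 2.283
v -1.508 -3.6 3.595
v -2.842 -4.284 2.074
v -1.288 -3.72 3.386
v -2.642 -4.243 1.82
v -1.088 -3.679 3.131
v -2.175 1.065 -0.303
v -1.616 1.305 0.401
v -2.047 0.535 1.006
v -2.605 0.295 0.303
v -2.159 1.634 0.433
v -2.59 0.864 1.038
v -2.71 1.697 0.12
v -3.141 0.927 0.725
v -3.01 1.464 -0.39
v -3.441 0.694 0.215
v -2.919 1.044 -0.859
v -3.35 0.274 -0.254
v -2.48 0.634 -1.068
v -2.911 -0.136 -0.463
v -1.898 0.426 -0.919
v -2.329 -0.344 -0.314
v -1.445 0.516 -0.481
v -1.876 -0.254 0.124
v -1.334 0.864 0.04
v -1.765 0.094 0.645
f 1 12 6
f 1 6 2
f 1 2 8
f 1 8 11
f 1 11 12
f 2 6 10
f 6 12 5
f 12 11 3
f 11 8 7
f 8 2 9
f 4 10 5
f 4 5 3
f 4 3 7
f 4 7 9
f 4 9 10
f 5 10 6
f 3 5 12
f 7 3 11
f 9 7 8
f 10 9 2
f 14 13 17
f 14 17 15
f 15 17 18
f 15 18 16
f 17 13 19
f 17 19 18
f 18 19 20
f 18 20 16
f 19 13 21
f 19 21 20
f 20 21 22
f 20 22 16
f 21 13 23
f 21 23 22
f 22 23 24
f 22 24 16
f 23 13 25
f 23 25 24
f 24 25 26
f 24 26 16
f 25 13 27
f 25 27 26
f 26 27 28
f 26 28 16
f 27 13 29
f 27 29 28
f 28 29 30
f 28 30 16
f 29 13 31
f 29 31 30
f 30 31 32
f 30 32 16
f 31 13 33
f 31 33 32
f 32 33 34
f 32 34 16
f 33 13 35
f 33 35 34
f 34 35 36
f 34 36 16
f 35 13 37
f 35 37 36
f 36 37 38
f 36 38 16
f 37 13 14
f 37 14 38
f 38 14 15
f 38 15 16
f 40 39 43
f 40 43 41
f 41 43 44
f 41 44 42
f 43 39 45
f 43 45 44
f 44 45 46
f 44 46 42
f 45 39 47
f 45 47 46
f 46 47 48
f 46 48 42
f 47 39 49
f 47 49 48
f 48 49 50
f 48 50 42
f 49 39 51
f 49 51 50
f 50 51 52
f 50 52 42
f 51 39 53
f 51 53 52
f 52 53 54
f 52 54 42
f 53 39 55
f 53 55 54
f 54 55 56
f 54 56 42
f 55 39 57
f 55 57 56
f 56 57 58
f 56 58 42
f 57 39 40
f 57 40 58
f 58 40 41
f 58 41 42



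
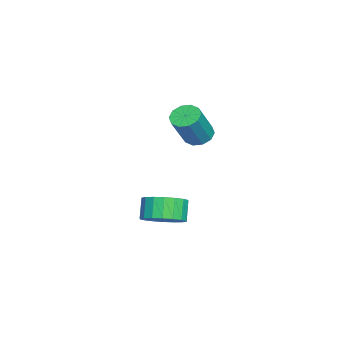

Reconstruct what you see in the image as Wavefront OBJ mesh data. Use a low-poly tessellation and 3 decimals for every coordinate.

v -0.82 -3.378 -1.099
v -0.201 -2.872 -0.643
v -0.781 -2.916 0.194
v -1.4 -3.422 -0.261
v -0.451 -2.589 -0.802
v -1.031 -2.633 0.036
v -0.774 -2.463 -1.019
v -1.354 -2.507 -0.182
v -1.106 -2.517 -1.252
v -1.686 -2.561 -0.415
v -1.381 -2.742 -1.455
v -1.962 -2.786 -0.617
v -1.546 -3.093 -1.587
v -2.126 -3.137 -0.75
v -1.566 -3.501 -1.623
v -2.147 -3.544 -0.785
v -1.439 -3.884 -1.554
v -2.019 -3.928 -0.717
v -1.189 -4.167 -1.396
v -1.769 -4.211 -0.558
v -0.866 -4.293 -1.178
v -1.446 -4.337 -0.341
v -0.534 -4.239 -0.945
v -1.114 -4.283 -0.108
v -0.258 -4.014 -0.743
v -0.839 -4.058 0.095
v -0.094 -3.663 -0.61
v -0.674 -3.707 0.227
v -0.073 -3.256 -0.575
v -0.654 -3.299 0.263
v -2.13 -2.244 3.049
v -1.619 -2.377 2.688
v -0.739 -2.749 4.07
v -1.25 -2.616 4.431
v -1.605 -1.994 2.782
v -0.725 -2.365 4.164
v -1.792 -1.705 2.979
v -0.912 -2.077 4.36
v -2.108 -1.623 3.202
v -1.228 -1.995 4.584
v -2.432 -1.778 3.367
v -1.552 -2.15 4.749
v -2.641 -2.111 3.41
v -1.761 -2.483 4.792
v -2.655 -2.495 3.316
v -1.775 -2.866 4.698
v -2.468 -2.783 3.12
v -1.588 -3.155 4.501
v -2.152 -2.865 2.896
v -1.272 -3.237 4.278
v -1.828 -2.71 2.731
v -0.948 -3.082 4.113
f 2 1 5
f 2 5 3
f 3 5 6
f 3 6 4
f 5 1 7
f 5 7 6
f 6 7 8
f 6 8 4
f 7 1 9
f 7 9 8
f 8 9 10
f 8 10 4
f 9 1 11
f 9 11 10
f 10 11 12
f 10 12 4
f 11 1 13
f 11 13 12
f 12 13 14
f 12 14 4
f 13 1 15
f 13 15 14
f 14 15 16
f 14 16 4
f 15 1 17
f 15 17 16
f 16 17 18
f 16 18 4
f 17 1 19
f 17 19 18
f 18 19 20
f 18 20 4
f 19 1 21
f 19 21 20
f 20 21 22
f 20 22 4
f 21 1 23
f 21 23 22
f 22 23 24
f 22 24 4
f 23 1 25
f 23 25 24
f 24 25 26
f 24 26 4
f 25 1 27
f 25 27 26
f 26 27 28
f 26 28 4
f 27 1 29
f 27 29 28
f 28 29 30
f 28 30 4
f 29 1 2
f 29 2 30
f 30 2 3
f 30 3 4
f 32 31 35
f 32 35 33
f 33 35 36
f 33 36 34
f 35 31 37
f 35 37 36
f 36 37 38
f 36 38 34
f 37 31 39
f 37 39 38
f 38 39 40
f 38 40 34
f 39 31 41
f 39 41 40
f 40 41 42
f 40 42 34
f 41 31 43
f 41 43 42
f 42 43 44
f 42 44 34
f 43 31 45
f 43 45 44
f 44 45 46
f 44 46 34
f 45 31 47
f 45 47 46
f 46 47 48
f 46 48 34
f 47 31 49
f 47 49 48
f 48 49 50
f 48 50 34
f 49 31 51
f 49 51 50
f 50 51 52
f 50 52 34
f 51 31 32
f 51 32 52
f 52 32 33
f 52 33 34



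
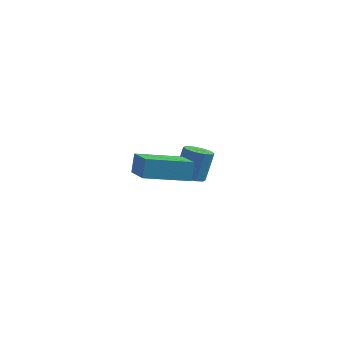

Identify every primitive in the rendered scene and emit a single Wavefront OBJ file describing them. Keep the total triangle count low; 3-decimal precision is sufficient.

v 1.07 0.937 -2.938
v 1.665 1.059 -3.103
v 1.886 1.626 -1.887
v 1.29 1.503 -1.722
v 1.447 1.365 -3.206
v 1.667 1.931 -1.989
v 1.084 1.506 -3.206
v 1.305 2.073 -1.99
v 0.716 1.431 -3.104
v 0.936 1.998 -1.888
v 0.483 1.166 -2.939
v 0.704 1.733 -1.723
v 0.474 0.814 -2.773
v 0.695 1.381 -1.557
v 0.693 0.509 -2.671
v 0.913 1.075 -1.454
v 1.055 0.367 -2.67
v 1.276 0.934 -1.454
v 1.424 0.442 -2.772
v 1.644 1.009 -1.556
v 1.656 0.707 -2.937
v 1.877 1.274 -1.721
v -0.153 -3.125 -0.051
v -0.143 -2.731 0.702
v 1.459 -2.312 -0.498
v 1.469 -1.918 0.255
v 0.571 -4.242 0.525
v 0.581 -3.848 1.278
v 2.183 -3.429 0.078
v 2.193 -3.035 0.831
f 2 1 5
f 2 5 3
f 3 5 6
f 3 6 4
f 5 1 7
f 5 7 6
f 6 7 8
f 6 8 4
f 7 1 9
f 7 9 8
f 8 9 10
f 8 10 4
f 9 1 11
f 9 11 10
f 10 11 12
f 10 12 4
f 11 1 13
f 11 13 12
f 12 13 14
f 12 14 4
f 13 1 15
f 13 15 14
f 14 15 16
f 14 16 4
f 15 1 17
f 15 17 16
f 16 17 18
f 16 18 4
f 17 1 19
f 17 19 18
f 18 19 20
f 18 20 4
f 19 1 21
f 19 21 20
f 20 21 22
f 20 22 4
f 21 1 2
f 21 2 22
f 22 2 3
f 22 3 4
f 24 26 23
f 27 24 23
f 23 26 25
f 25 27 23
f 24 30 26
f 28 24 27
f 28 30 24
f 26 30 25
f 29 27 25
f 25 30 29
f 29 28 27
f 30 28 29



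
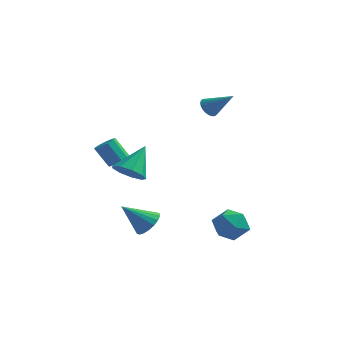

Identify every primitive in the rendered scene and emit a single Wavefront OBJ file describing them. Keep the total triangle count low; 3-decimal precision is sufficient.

v -0.509 -3.388 -3.538
v 0.166 -3.354 -2.856
v -1.911 -3.912 -2.122
v 0.014 -2.955 -2.859
v -0.241 -2.642 -2.996
v -0.55 -2.476 -3.24
v -0.851 -2.49 -3.543
v -1.084 -2.683 -3.846
v -1.203 -3.015 -4.087
v -1.185 -3.421 -4.219
v -1.033 -3.82 -4.216
v -0.777 -4.134 -4.079
v -0.468 -4.299 -3.835
v -0.167 -4.285 -3.532
v 0.066 -4.092 -3.23
v 0.185 -3.76 -2.989
v -1.363 -4.191 0.77
v -0.421 -4.653 0.923
v -0.877 -2.709 2.25
v -0.369 -4.15 0.403
v -0.782 -3.666 0.055
v -1.467 -3.428 0.041
v -2.103 -3.547 0.368
v -2.393 -3.967 0.883
v -2.201 -4.491 1.345
v -1.617 -4.875 1.538
v -0.914 -4.939 1.371
v -3.165 -0.607 -0.223
v -2.643 -0.226 0.115
v -3.532 -0.131 1.381
v -4.055 -0.513 1.043
v -2.952 0.084 -0.125
v -3.842 0.178 1.141
v -3.361 0.07 -0.411
v -4.251 0.165 0.855
v -3.679 -0.26 -0.609
v -4.568 -0.166 0.657
v -3.756 -0.753 -0.627
v -4.645 -0.659 0.639
v -3.557 -1.178 -0.455
v -4.446 -1.084 0.811
v -3.174 -1.336 -0.175
v -4.064 -1.241 1.091
v -2.788 -1.152 0.083
v -3.677 -1.058 1.349
v -2.578 -0.714 0.197
v -3.467 -0.62 1.463
v 4.204 -1.116 -4.819
v 4.965 -1.651 -4.046
v 2.695 -1.609 -3.674
v 3.456 -2.144 -2.901
v 3.46 -0.94 -3.018
v 4.392 -0.636 -3.725
v 3.268 -2.624 -3.995
v 4.2 -2.32 -4.702
v 4.386 -2.583 -3.537
v 4.505 -1.543 -2.933
v 3.155 -1.717 -4.787
v 3.274 -0.677 -4.183
v 0.95 3.777 2.803
v 1.405 3.867 2.24
v 2.49 3.583 4.017
v 1.371 4.136 2.327
v 1.272 4.35 2.486
v 1.125 4.477 2.694
v 0.951 4.498 2.918
v 0.776 4.409 3.125
v 0.628 4.224 3.283
v 0.53 3.97 3.368
v 0.495 3.688 3.367
v 0.529 3.419 3.28
v 0.628 3.204 3.121
v 0.775 3.077 2.913
v 0.95 3.056 2.689
v 1.124 3.145 2.482
v 1.272 3.331 2.324
v 1.371 3.584 2.239
f 2 1 4
f 2 4 3
f 4 1 5
f 4 5 3
f 5 1 6
f 5 6 3
f 6 1 7
f 6 7 3
f 7 1 8
f 7 8 3
f 8 1 9
f 8 9 3
f 9 1 10
f 9 10 3
f 10 1 11
f 10 11 3
f 11 1 12
f 11 12 3
f 12 1 13
f 12 13 3
f 13 1 14
f 13 14 3
f 14 1 15
f 14 15 3
f 15 1 16
f 15 16 3
f 16 1 2
f 16 2 3
f 18 17 20
f 18 20 19
f 20 17 21
f 20 21 19
f 21 17 22
f 21 22 19
f 22 17 23
f 22 23 19
f 23 17 24
f 23 24 19
f 24 17 25
f 24 25 19
f 25 17 26
f 25 26 19
f 26 17 27
f 26 27 19
f 27 17 18
f 27 18 19
f 29 28 32
f 29 32 30
f 30 32 33
f 30 33 31
f 32 28 34
f 32 34 33
f 33 34 35
f 33 35 31
f 34 28 36
f 34 36 35
f 35 36 37
f 35 37 31
f 36 28 38
f 36 38 37
f 37 38 39
f 37 39 31
f 38 28 40
f 38 40 39
f 39 40 41
f 39 41 31
f 40 28 42
f 40 42 41
f 41 42 43
f 41 43 31
f 42 28 44
f 42 44 43
f 43 44 45
f 43 45 31
f 44 28 46
f 44 46 45
f 45 46 47
f 45 47 31
f 46 28 29
f 46 29 47
f 47 29 30
f 47 30 31
f 48 59 53
f 48 53 49
f 48 49 55
f 48 55 58
f 48 58 59
f 49 53 57
f 53 59 52
f 59 58 50
f 58 55 54
f 55 49 56
f 51 57 52
f 51 52 50
f 51 50 54
f 51 54 56
f 51 56 57
f 52 57 53
f 50 52 59
f 54 50 58
f 56 54 55
f 57 56 49
f 61 60 63
f 61 63 62
f 63 60 64
f 63 64 62
f 64 60 65
f 64 65 62
f 65 60 66
f 65 66 62
f 66 60 67
f 66 67 62
f 67 60 68
f 67 68 62
f 68 60 69
f 68 69 62
f 69 60 70
f 69 70 62
f 70 60 71
f 70 71 62
f 71 60 72
f 71 72 62
f 72 60 73
f 72 73 62
f 73 60 74
f 73 74 62
f 74 60 75
f 74 75 62
f 75 60 76
f 75 76 62
f 76 60 77
f 76 77 62
f 77 60 61
f 77 61 62



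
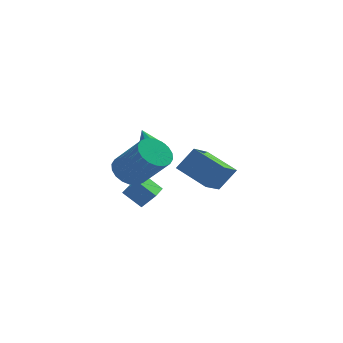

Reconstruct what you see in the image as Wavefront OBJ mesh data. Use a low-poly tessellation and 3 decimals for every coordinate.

v 0.029 1.82 0.478
v 0.426 2.278 0.128
v -0.509 2.9 1.282
v 0.084 2.254 -0.068
v -0.275 2.092 -0.091
v -0.537 1.844 0.067
v -0.62 1.588 0.356
v -0.497 1.406 0.683
v -0.207 1.355 0.945
v 0.158 1.452 1.059
v 0.482 1.665 0.989
v 0.662 1.928 0.756
v 0.641 2.157 0.435
v -0.669 -2.951 0.99
v -0.153 -2.201 1.013
v 1.085 -3.1 2.552
v 0.569 -3.849 2.53
v -0.439 -2.122 1.289
v 0.799 -3.021 2.828
v -0.77 -2.208 1.506
v 0.468 -3.106 3.045
v -1.082 -2.44 1.62
v 0.156 -3.339 3.16
v -1.311 -2.773 1.61
v -0.073 -3.672 3.15
v -1.413 -3.142 1.477
v -0.176 -4.041 3.017
v -1.368 -3.473 1.248
v -0.13 -4.371 2.787
v -1.185 -3.7 0.968
v 0.053 -4.599 2.507
v -0.899 -3.779 0.692
v 0.339 -4.678 2.231
v -0.568 -3.694 0.475
v 0.67 -4.592 2.014
v -0.256 -3.461 0.36
v 0.982 -4.36 1.9
v -0.027 -3.128 0.37
v 1.211 -4.027 1.91
v 0.076 -2.759 0.503
v 1.313 -3.658 2.043
v 0.03 -2.429 0.733
v 1.268 -3.327 2.272
v -0.257 -1.106 -2.043
v -1.147 -0.882 -1.239
v -0.053 0.506 -2.266
v -0.942 0.73 -1.461
v 0.402 -1.09 -1.319
v -0.487 -0.866 -0.514
v 0.607 0.522 -1.541
v -0.283 0.746 -0.737
v 2.643 -0.749 -0.84
v 1.242 0.229 -0.079
v 3.211 0.638 -1.577
v 1.81 1.616 -0.816
v 3.45 -0.476 0.296
v 2.049 0.502 1.057
v 4.018 0.911 -0.441
v 2.617 1.889 0.32
f 2 1 4
f 2 4 3
f 4 1 5
f 4 5 3
f 5 1 6
f 5 6 3
f 6 1 7
f 6 7 3
f 7 1 8
f 7 8 3
f 8 1 9
f 8 9 3
f 9 1 10
f 9 10 3
f 10 1 11
f 10 11 3
f 11 1 12
f 11 12 3
f 12 1 13
f 12 13 3
f 13 1 2
f 13 2 3
f 15 14 18
f 15 18 16
f 16 18 19
f 16 19 17
f 18 14 20
f 18 20 19
f 19 20 21
f 19 21 17
f 20 14 22
f 20 22 21
f 21 22 23
f 21 23 17
f 22 14 24
f 22 24 23
f 23 24 25
f 23 25 17
f 24 14 26
f 24 26 25
f 25 26 27
f 25 27 17
f 26 14 28
f 26 28 27
f 27 28 29
f 27 29 17
f 28 14 30
f 28 30 29
f 29 30 31
f 29 31 17
f 30 14 32
f 30 32 31
f 31 32 33
f 31 33 17
f 32 14 34
f 32 34 33
f 33 34 35
f 33 35 17
f 34 14 36
f 34 36 35
f 35 36 37
f 35 37 17
f 36 14 38
f 36 38 37
f 37 38 39
f 37 39 17
f 38 14 40
f 38 40 39
f 39 40 41
f 39 41 17
f 40 14 42
f 40 42 41
f 41 42 43
f 41 43 17
f 42 14 15
f 42 15 43
f 43 15 16
f 43 16 17
f 45 47 44
f 48 45 44
f 44 47 46
f 46 48 44
f 45 51 47
f 49 45 48
f 49 51 45
f 47 51 46
f 50 48 46
f 46 51 50
f 50 49 48
f 51 49 50
f 53 55 52
f 56 53 52
f 52 55 54
f 54 56 52
f 53 59 55
f 57 53 56
f 57 59 53
f 55 59 54
f 58 56 54
f 54 59 58
f 58 57 56
f 59 57 58



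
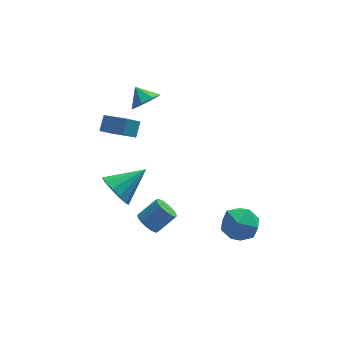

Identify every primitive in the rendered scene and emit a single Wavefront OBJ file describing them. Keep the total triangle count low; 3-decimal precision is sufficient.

v -1.679 -0.451 -0.881
v -1.101 -0.664 -1.732
v -0.041 0.071 0.101
v -1.257 -0.095 -1.774
v -1.547 0.361 -1.533
v -1.879 0.559 -1.085
v -2.147 0.436 -0.573
v -2.267 0.031 -0.158
v -2.2 -0.527 0.027
v -1.967 -1.061 -0.076
v -1.643 -1.401 -0.435
v -1.33 -1.44 -0.936
v -1.128 -1.165 -1.419
v 0.422 2.802 2.963
v 1.149 2.809 3.44
v -0.002 3.538 3.597
v 1.167 3.25 2.941
v 0.749 3.428 2.455
v 0.139 3.24 2.266
v -0.305 2.795 2.485
v -0.324 2.354 2.984
v 0.095 2.176 3.471
v 0.705 2.364 3.66
v 3.237 -3.025 -1.591
v 4.228 -3.094 -2.098
v 3.712 -4.366 -0.482
v 4.703 -4.435 -0.989
v 4.456 -3.544 -0.366
v 4.162 -2.715 -1.052
v 3.778 -4.745 -1.528
v 3.484 -3.916 -2.214
v 4.562 -4.157 -2.059
v 4.981 -3.414 -1.341
v 2.959 -4.046 -1.239
v 3.378 -3.303 -0.521
v -2.007 2.511 1.261
v -1.684 3.137 1.913
v -1.324 2.725 0.716
v -1.001 3.351 1.367
v -0.999 1.209 2.013
v -0.676 1.835 2.664
v -0.316 1.423 1.467
v 0.007 2.049 2.119
v -0.575 -3.674 -0.443
v -0.138 -4.032 -0.839
v 0.832 -3.785 0.007
v 0.395 -3.426 0.403
v -0.118 -3.697 -0.96
v 0.851 -3.449 -0.114
v -0.221 -3.355 -0.942
v 0.749 -3.107 -0.096
v -0.418 -3.099 -0.791
v 0.551 -2.851 0.055
v -0.658 -2.997 -0.546
v 0.312 -2.749 0.3
v -0.875 -3.076 -0.274
v 0.095 -2.828 0.572
v -1.012 -3.315 -0.047
v -0.042 -3.068 0.799
v -1.031 -3.651 0.074
v -0.062 -3.403 0.92
v -0.929 -3.993 0.056
v 0.041 -3.745 0.902
v -0.731 -4.249 -0.095
v 0.238 -4.001 0.751
v -0.492 -4.351 -0.34
v 0.478 -4.103 0.506
v -0.275 -4.272 -0.612
v 0.695 -4.024 0.234
f 2 1 4
f 2 4 3
f 4 1 5
f 4 5 3
f 5 1 6
f 5 6 3
f 6 1 7
f 6 7 3
f 7 1 8
f 7 8 3
f 8 1 9
f 8 9 3
f 9 1 10
f 9 10 3
f 10 1 11
f 10 11 3
f 11 1 12
f 11 12 3
f 12 1 13
f 12 13 3
f 13 1 2
f 13 2 3
f 15 14 17
f 15 17 16
f 17 14 18
f 17 18 16
f 18 14 19
f 18 19 16
f 19 14 20
f 19 20 16
f 20 14 21
f 20 21 16
f 21 14 22
f 21 22 16
f 22 14 23
f 22 23 16
f 23 14 15
f 23 15 16
f 24 35 29
f 24 29 25
f 24 25 31
f 24 31 34
f 24 34 35
f 25 29 33
f 29 35 28
f 35 34 26
f 34 31 30
f 31 25 32
f 27 33 28
f 27 28 26
f 27 26 30
f 27 30 32
f 27 32 33
f 28 33 29
f 26 28 35
f 30 26 34
f 32 30 31
f 33 32 25
f 37 39 36
f 40 37 36
f 36 39 38
f 38 40 36
f 37 43 39
f 41 37 40
f 41 43 37
f 39 43 38
f 42 40 38
f 38 43 42
f 42 41 40
f 43 41 42
f 45 44 48
f 45 48 46
f 46 48 49
f 46 49 47
f 48 44 50
f 48 50 49
f 49 50 51
f 49 51 47
f 50 44 52
f 50 52 51
f 51 52 53
f 51 53 47
f 52 44 54
f 52 54 53
f 53 54 55
f 53 55 47
f 54 44 56
f 54 56 55
f 55 56 57
f 55 57 47
f 56 44 58
f 56 58 57
f 57 58 59
f 57 59 47
f 58 44 60
f 58 60 59
f 59 60 61
f 59 61 47
f 60 44 62
f 60 62 61
f 61 62 63
f 61 63 47
f 62 44 64
f 62 64 63
f 63 64 65
f 63 65 47
f 64 44 66
f 64 66 65
f 65 66 67
f 65 67 47
f 66 44 68
f 66 68 67
f 67 68 69
f 67 69 47
f 68 44 45
f 68 45 69
f 69 45 46
f 69 46 47



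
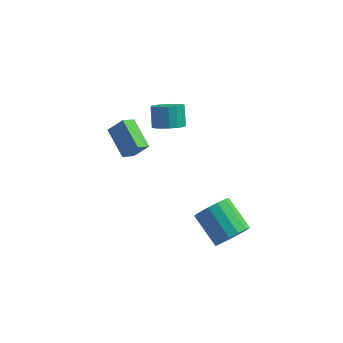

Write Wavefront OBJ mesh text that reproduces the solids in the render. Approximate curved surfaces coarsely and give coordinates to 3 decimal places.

v -2.361 0.417 -0.838
v -3.576 1.771 0.016
v -1.92 1.144 -1.364
v -3.135 2.499 -0.51
v -1.525 0.581 0.09
v -2.74 1.936 0.944
v -1.084 1.309 -0.436
v -2.299 2.663 0.418
v 0.214 0.605 2.349
v 0.814 0.126 2.857
v 0.547 0.917 3.918
v -0.054 1.395 3.411
v 1.058 0.447 2.679
v 0.791 1.237 3.741
v 1.108 0.804 2.426
v 0.841 1.594 3.488
v 0.954 1.115 2.156
v 0.687 1.906 3.217
v 0.63 1.31 1.929
v 0.363 2.1 2.991
v 0.211 1.342 1.799
v -0.056 2.133 2.861
v -0.208 1.206 1.795
v -0.475 1.997 2.857
v -0.53 0.932 1.918
v -0.797 1.723 2.98
v -0.682 0.583 2.14
v -0.949 1.374 3.201
v -0.629 0.239 2.409
v -0.896 1.03 3.471
v -0.382 -0.021 2.665
v -0.649 0.769 3.727
v 0.001 -0.138 2.849
v -0.267 0.652 3.91
v 0.432 -0.085 2.918
v 0.165 0.706 3.979
v 4.622 -3.051 -2.768
v 5.319 -3.014 -1.93
v 3.895 -1.872 -0.795
v 3.198 -1.909 -1.632
v 5.438 -2.558 -2.24
v 4.014 -1.416 -1.105
v 5.339 -2.233 -2.691
v 3.914 -1.091 -1.555
v 5.048 -2.128 -3.162
v 3.623 -0.986 -2.027
v 4.642 -2.27 -3.528
v 3.217 -1.128 -2.393
v 4.231 -2.622 -3.69
v 2.807 -1.48 -2.555
v 3.925 -3.088 -3.605
v 2.501 -1.946 -2.47
v 3.806 -3.544 -3.295
v 2.382 -2.402 -2.16
v 3.906 -3.869 -2.845
v 2.481 -2.727 -1.709
v 4.197 -3.974 -2.373
v 2.772 -2.832 -1.238
v 4.603 -3.832 -2.007
v 3.178 -2.69 -0.872
v 5.013 -3.48 -1.845
v 3.589 -2.338 -0.71
f 2 4 1
f 5 2 1
f 1 4 3
f 3 5 1
f 2 8 4
f 6 2 5
f 6 8 2
f 4 8 3
f 7 5 3
f 3 8 7
f 7 6 5
f 8 6 7
f 10 9 13
f 10 13 11
f 11 13 14
f 11 14 12
f 13 9 15
f 13 15 14
f 14 15 16
f 14 16 12
f 15 9 17
f 15 17 16
f 16 17 18
f 16 18 12
f 17 9 19
f 17 19 18
f 18 19 20
f 18 20 12
f 19 9 21
f 19 21 20
f 20 21 22
f 20 22 12
f 21 9 23
f 21 23 22
f 22 23 24
f 22 24 12
f 23 9 25
f 23 25 24
f 24 25 26
f 24 26 12
f 25 9 27
f 25 27 26
f 26 27 28
f 26 28 12
f 27 9 29
f 27 29 28
f 28 29 30
f 28 30 12
f 29 9 31
f 29 31 30
f 30 31 32
f 30 32 12
f 31 9 33
f 31 33 32
f 32 33 34
f 32 34 12
f 33 9 35
f 33 35 34
f 34 35 36
f 34 36 12
f 35 9 10
f 35 10 36
f 36 10 11
f 36 11 12
f 38 37 41
f 38 41 39
f 39 41 42
f 39 42 40
f 41 37 43
f 41 43 42
f 42 43 44
f 42 44 40
f 43 37 45
f 43 45 44
f 44 45 46
f 44 46 40
f 45 37 47
f 45 47 46
f 46 47 48
f 46 48 40
f 47 37 49
f 47 49 48
f 48 49 50
f 48 50 40
f 49 37 51
f 49 51 50
f 50 51 52
f 50 52 40
f 51 37 53
f 51 53 52
f 52 53 54
f 52 54 40
f 53 37 55
f 53 55 54
f 54 55 56
f 54 56 40
f 55 37 57
f 55 57 56
f 56 57 58
f 56 58 40
f 57 37 59
f 57 59 58
f 58 59 60
f 58 60 40
f 59 37 61
f 59 61 60
f 60 61 62
f 60 62 40
f 61 37 38
f 61 38 62
f 62 38 39
f 62 39 40



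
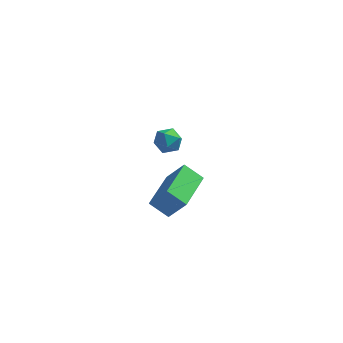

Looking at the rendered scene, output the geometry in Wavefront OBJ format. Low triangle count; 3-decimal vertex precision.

v 0.378 -3.193 -0.732
v -0.551 -3.014 -0.061
v 0.801 -1.034 -0.723
v -0.129 -0.855 -0.052
v 1.229 -3.365 0.492
v 0.299 -3.186 1.163
v 1.651 -1.206 0.501
v 0.722 -1.027 1.172
v -1.497 4.11 -1.248
v -1.03 4.5 -1.766
v -0.79 3.04 -1.414
v -0.323 3.43 -1.932
v -0.304 3.62 -1.157
v -0.741 4.281 -1.054
v -1.079 3.259 -2.126
v -1.516 3.92 -2.023
v -0.772 3.973 -2.309
v -0.293 4.197 -1.71
v -1.527 3.343 -1.47
v -1.048 3.567 -0.871
f 2 4 1
f 5 2 1
f 1 4 3
f 3 5 1
f 2 8 4
f 6 2 5
f 6 8 2
f 4 8 3
f 7 5 3
f 3 8 7
f 7 6 5
f 8 6 7
f 9 20 14
f 9 14 10
f 9 10 16
f 9 16 19
f 9 19 20
f 10 14 18
f 14 20 13
f 20 19 11
f 19 16 15
f 16 10 17
f 12 18 13
f 12 13 11
f 12 11 15
f 12 15 17
f 12 17 18
f 13 18 14
f 11 13 20
f 15 11 19
f 17 15 16
f 18 17 10



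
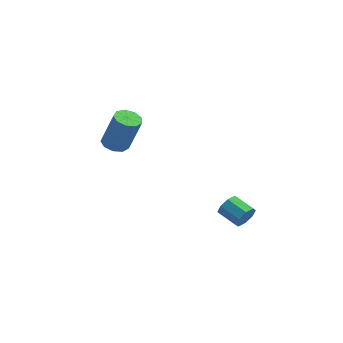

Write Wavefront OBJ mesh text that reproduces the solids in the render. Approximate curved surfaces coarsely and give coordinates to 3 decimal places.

v 4.331 -2.35 -4.06
v 4.533 -2.642 -3.456
v 3.391 -2.521 -3.016
v 3.189 -2.23 -3.62
v 4.589 -2.109 -3.456
v 3.447 -1.988 -3.016
v 4.495 -1.718 -3.809
v 3.352 -1.597 -3.369
v 4.304 -1.697 -4.31
v 3.162 -1.576 -3.87
v 4.129 -2.059 -4.664
v 2.987 -1.938 -4.224
v 4.073 -2.592 -4.664
v 2.931 -2.471 -4.224
v 4.168 -2.983 -4.311
v 3.025 -2.862 -3.871
v 4.358 -3.004 -3.81
v 3.216 -2.883 -3.37
v -2.925 -3.143 -0.871
v -2.265 -3.398 -1.12
v -1.475 -3.351 0.922
v -2.135 -3.097 1.171
v -2.27 -2.885 -1.13
v -1.481 -2.838 0.912
v -2.582 -2.493 -1.018
v -1.792 -2.446 1.024
v -3.054 -2.405 -0.838
v -2.264 -2.359 1.204
v -3.466 -2.663 -0.673
v -2.676 -2.616 1.369
v -3.624 -3.145 -0.601
v -2.835 -3.099 1.442
v -3.456 -3.627 -0.655
v -2.666 -3.58 1.387
v -3.039 -3.882 -0.81
v -2.249 -3.836 1.232
v -2.568 -3.791 -0.994
v -1.779 -3.745 1.048
f 2 1 5
f 2 5 3
f 3 5 6
f 3 6 4
f 5 1 7
f 5 7 6
f 6 7 8
f 6 8 4
f 7 1 9
f 7 9 8
f 8 9 10
f 8 10 4
f 9 1 11
f 9 11 10
f 10 11 12
f 10 12 4
f 11 1 13
f 11 13 12
f 12 13 14
f 12 14 4
f 13 1 15
f 13 15 14
f 14 15 16
f 14 16 4
f 15 1 17
f 15 17 16
f 16 17 18
f 16 18 4
f 17 1 2
f 17 2 18
f 18 2 3
f 18 3 4
f 20 19 23
f 20 23 21
f 21 23 24
f 21 24 22
f 23 19 25
f 23 25 24
f 24 25 26
f 24 26 22
f 25 19 27
f 25 27 26
f 26 27 28
f 26 28 22
f 27 19 29
f 27 29 28
f 28 29 30
f 28 30 22
f 29 19 31
f 29 31 30
f 30 31 32
f 30 32 22
f 31 19 33
f 31 33 32
f 32 33 34
f 32 34 22
f 33 19 35
f 33 35 34
f 34 35 36
f 34 36 22
f 35 19 37
f 35 37 36
f 36 37 38
f 36 38 22
f 37 19 20
f 37 20 38
f 38 20 21
f 38 21 22



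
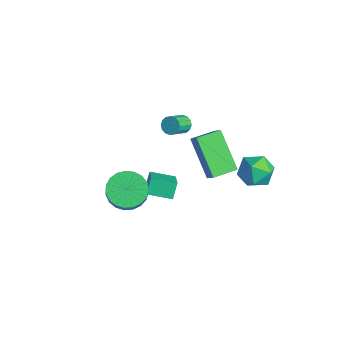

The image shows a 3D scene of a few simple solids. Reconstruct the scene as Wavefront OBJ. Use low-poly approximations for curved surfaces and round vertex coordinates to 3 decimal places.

v -2.839 2.492 0.316
v -2.549 2.328 -0.083
v -2.151 1.504 0.545
v -2.441 1.668 0.944
v -2.393 2.504 0.049
v -1.995 1.679 0.677
v -2.357 2.676 0.252
v -1.959 1.852 0.88
v -2.45 2.799 0.473
v -2.052 1.975 1.101
v -2.647 2.84 0.652
v -2.249 2.016 1.279
v -2.896 2.788 0.74
v -2.498 1.963 1.368
v -3.129 2.656 0.715
v -2.731 1.832 1.343
v -3.285 2.481 0.583
v -2.887 1.656 1.211
v -3.321 2.308 0.38
v -2.923 1.484 1.008
v -3.228 2.185 0.159
v -2.83 1.361 0.787
v -3.031 2.144 -0.019
v -2.633 1.32 0.608
v -2.782 2.197 -0.108
v -2.384 1.372 0.52
v 2.651 1.035 1.961
v 1.058 0.984 3.477
v 2.629 2.254 1.978
v 1.036 2.203 3.495
v 3.264 1.037 2.605
v 1.671 0.986 4.122
v 3.242 2.256 2.623
v 1.649 2.205 4.139
v 1.951 4.153 0.015
v 2.334 4.682 0.743
v 2.126 2.838 0.877
v 2.509 3.367 1.605
v 1.561 3.458 1.381
v 1.453 4.27 0.849
v 3.007 3.25 0.771
v 2.899 4.062 0.239
v 2.987 4.123 1.211
v 2.094 4.252 1.588
v 2.366 3.268 0.032
v 1.473 3.397 0.409
v -2.164 0.18 -3.164
v -2.528 0.604 -2.396
v -1.536 1.255 -3.46
v -1.9 1.679 -2.692
v -1.1 -0.239 -2.428
v -1.464 0.185 -1.66
v -0.472 0.836 -2.724
v -0.836 1.26 -1.956
v 0.39 -1.903 0.07
v 1.077 -1.255 -0.19
v 1.657 -1.509 0.709
v 0.97 -2.157 0.97
v 0.827 -1.027 0.036
v 1.407 -1.28 0.935
v 0.501 -0.95 0.268
v 1.081 -1.203 1.167
v 0.155 -1.038 0.465
v 0.735 -1.291 1.365
v -0.149 -1.275 0.595
v 0.431 -1.529 1.495
v -0.361 -1.621 0.634
v 0.219 -1.875 1.533
v -0.442 -2.016 0.575
v 0.138 -2.27 1.475
v -0.38 -2.392 0.429
v 0.2 -2.645 1.329
v -0.185 -2.683 0.221
v 0.395 -2.936 1.121
v 0.11 -2.839 -0.013
v 0.69 -3.092 0.886
v 0.453 -2.833 -0.233
v 1.033 -3.087 0.667
v 0.786 -2.667 -0.4
v 1.366 -2.92 0.5
v 1.049 -2.368 -0.486
v 1.629 -2.622 0.414
v 1.199 -1.989 -0.476
v 1.779 -2.243 0.424
v 1.209 -1.596 -0.371
v 1.789 -1.849 0.528
f 2 1 5
f 2 5 3
f 3 5 6
f 3 6 4
f 5 1 7
f 5 7 6
f 6 7 8
f 6 8 4
f 7 1 9
f 7 9 8
f 8 9 10
f 8 10 4
f 9 1 11
f 9 11 10
f 10 11 12
f 10 12 4
f 11 1 13
f 11 13 12
f 12 13 14
f 12 14 4
f 13 1 15
f 13 15 14
f 14 15 16
f 14 16 4
f 15 1 17
f 15 17 16
f 16 17 18
f 16 18 4
f 17 1 19
f 17 19 18
f 18 19 20
f 18 20 4
f 19 1 21
f 19 21 20
f 20 21 22
f 20 22 4
f 21 1 23
f 21 23 22
f 22 23 24
f 22 24 4
f 23 1 25
f 23 25 24
f 24 25 26
f 24 26 4
f 25 1 2
f 25 2 26
f 26 2 3
f 26 3 4
f 28 30 27
f 31 28 27
f 27 30 29
f 29 31 27
f 28 34 30
f 32 28 31
f 32 34 28
f 30 34 29
f 33 31 29
f 29 34 33
f 33 32 31
f 34 32 33
f 35 46 40
f 35 40 36
f 35 36 42
f 35 42 45
f 35 45 46
f 36 40 44
f 40 46 39
f 46 45 37
f 45 42 41
f 42 36 43
f 38 44 39
f 38 39 37
f 38 37 41
f 38 41 43
f 38 43 44
f 39 44 40
f 37 39 46
f 41 37 45
f 43 41 42
f 44 43 36
f 48 50 47
f 51 48 47
f 47 50 49
f 49 51 47
f 48 54 50
f 52 48 51
f 52 54 48
f 50 54 49
f 53 51 49
f 49 54 53
f 53 52 51
f 54 52 53
f 56 55 59
f 56 59 57
f 57 59 60
f 57 60 58
f 59 55 61
f 59 61 60
f 60 61 62
f 60 62 58
f 61 55 63
f 61 63 62
f 62 63 64
f 62 64 58
f 63 55 65
f 63 65 64
f 64 65 66
f 64 66 58
f 65 55 67
f 65 67 66
f 66 67 68
f 66 68 58
f 67 55 69
f 67 69 68
f 68 69 70
f 68 70 58
f 69 55 71
f 69 71 70
f 70 71 72
f 70 72 58
f 71 55 73
f 71 73 72
f 72 73 74
f 72 74 58
f 73 55 75
f 73 75 74
f 74 75 76
f 74 76 58
f 75 55 77
f 75 77 76
f 76 77 78
f 76 78 58
f 77 55 79
f 77 79 78
f 78 79 80
f 78 80 58
f 79 55 81
f 79 81 80
f 80 81 82
f 80 82 58
f 81 55 83
f 81 83 82
f 82 83 84
f 82 84 58
f 83 55 85
f 83 85 84
f 84 85 86
f 84 86 58
f 85 55 56
f 85 56 86
f 86 56 57
f 86 57 58



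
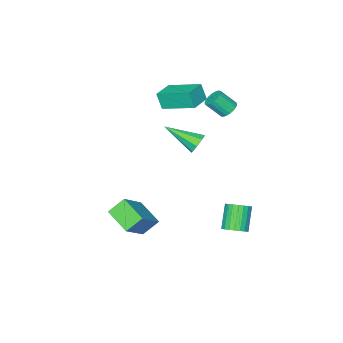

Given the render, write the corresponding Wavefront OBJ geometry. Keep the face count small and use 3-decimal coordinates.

v -0.661 -0.429 1.647
v -0.263 -0.516 1.103
v 0.241 -2.111 2.573
v -0.047 -0.204 1.459
v -0.191 -0.024 1.926
v -0.61 -0.082 2.23
v -1.059 -0.343 2.192
v -1.274 -0.655 1.836
v -1.13 -0.835 1.369
v -0.712 -0.777 1.065
v -0.523 2.607 -3.563
v 0.051 2.216 -3.371
v -0.784 1.602 -2.126
v -1.357 1.993 -2.317
v 0.094 2.469 -3.217
v -0.741 1.855 -1.972
v 0.031 2.746 -3.123
v -0.804 2.132 -1.878
v -0.128 2.999 -3.105
v -0.963 2.385 -1.86
v -0.355 3.184 -3.166
v -1.19 2.57 -1.921
v -0.612 3.27 -3.295
v -1.446 2.656 -2.05
v -0.852 3.241 -3.471
v -1.687 2.627 -2.226
v -1.036 3.102 -3.663
v -1.871 2.488 -2.417
v -1.131 2.878 -3.837
v -1.966 2.264 -2.592
v -1.121 2.607 -3.964
v -1.955 1.993 -2.718
v -1.007 2.336 -4.021
v -1.842 1.722 -2.776
v -0.81 2.112 -3.999
v -1.644 1.498 -2.754
v -0.563 1.973 -3.902
v -1.397 1.359 -2.657
v -0.309 1.944 -3.746
v -1.143 1.33 -2.501
v -0.092 2.03 -3.558
v -0.927 1.416 -2.313
v 3.117 -2.041 -3.136
v 2.298 -1.687 -2.333
v 3.213 -0.491 -3.721
v 2.394 -0.137 -2.918
v 4.626 -1.623 -1.782
v 3.807 -1.269 -0.979
v 4.722 -0.073 -2.367
v 3.903 0.281 -1.564
v -2.689 -0.255 3.528
v -2.382 -0.558 3.111
v -1.805 -1.189 3.995
v -2.111 -0.885 4.412
v -2.225 -0.348 3.159
v -1.648 -0.979 4.043
v -2.16 -0.119 3.279
v -1.582 -0.75 4.164
v -2.199 0.083 3.449
v -1.622 -0.548 4.334
v -2.335 0.219 3.635
v -1.758 -0.412 4.519
v -2.542 0.26 3.799
v -1.965 -0.371 4.683
v -2.777 0.2 3.91
v -2.2 -0.431 4.794
v -2.995 0.049 3.945
v -2.418 -0.582 4.829
v -3.152 -0.161 3.897
v -2.575 -0.792 4.781
v -3.218 -0.39 3.776
v -2.64 -1.021 4.661
v -3.178 -0.592 3.606
v -2.601 -1.223 4.491
v -3.042 -0.728 3.421
v -2.465 -1.359 4.305
v -2.835 -0.769 3.257
v -2.258 -1.4 4.141
v -2.6 -0.709 3.146
v -2.023 -1.34 4.03
v -2.258 -4.115 2.49
v -2.194 -4.496 3.509
v -2.927 -2.235 3.235
v -2.863 -2.616 4.254
v -1.017 -3.704 2.566
v -0.953 -4.085 3.585
v -1.686 -1.824 3.311
v -1.622 -2.205 4.33
f 2 1 4
f 2 4 3
f 4 1 5
f 4 5 3
f 5 1 6
f 5 6 3
f 6 1 7
f 6 7 3
f 7 1 8
f 7 8 3
f 8 1 9
f 8 9 3
f 9 1 10
f 9 10 3
f 10 1 2
f 10 2 3
f 12 11 15
f 12 15 13
f 13 15 16
f 13 16 14
f 15 11 17
f 15 17 16
f 16 17 18
f 16 18 14
f 17 11 19
f 17 19 18
f 18 19 20
f 18 20 14
f 19 11 21
f 19 21 20
f 20 21 22
f 20 22 14
f 21 11 23
f 21 23 22
f 22 23 24
f 22 24 14
f 23 11 25
f 23 25 24
f 24 25 26
f 24 26 14
f 25 11 27
f 25 27 26
f 26 27 28
f 26 28 14
f 27 11 29
f 27 29 28
f 28 29 30
f 28 30 14
f 29 11 31
f 29 31 30
f 30 31 32
f 30 32 14
f 31 11 33
f 31 33 32
f 32 33 34
f 32 34 14
f 33 11 35
f 33 35 34
f 34 35 36
f 34 36 14
f 35 11 37
f 35 37 36
f 36 37 38
f 36 38 14
f 37 11 39
f 37 39 38
f 38 39 40
f 38 40 14
f 39 11 41
f 39 41 40
f 40 41 42
f 40 42 14
f 41 11 12
f 41 12 42
f 42 12 13
f 42 13 14
f 44 46 43
f 47 44 43
f 43 46 45
f 45 47 43
f 44 50 46
f 48 44 47
f 48 50 44
f 46 50 45
f 49 47 45
f 45 50 49
f 49 48 47
f 50 48 49
f 52 51 55
f 52 55 53
f 53 55 56
f 53 56 54
f 55 51 57
f 55 57 56
f 56 57 58
f 56 58 54
f 57 51 59
f 57 59 58
f 58 59 60
f 58 60 54
f 59 51 61
f 59 61 60
f 60 61 62
f 60 62 54
f 61 51 63
f 61 63 62
f 62 63 64
f 62 64 54
f 63 51 65
f 63 65 64
f 64 65 66
f 64 66 54
f 65 51 67
f 65 67 66
f 66 67 68
f 66 68 54
f 67 51 69
f 67 69 68
f 68 69 70
f 68 70 54
f 69 51 71
f 69 71 70
f 70 71 72
f 70 72 54
f 71 51 73
f 71 73 72
f 72 73 74
f 72 74 54
f 73 51 75
f 73 75 74
f 74 75 76
f 74 76 54
f 75 51 77
f 75 77 76
f 76 77 78
f 76 78 54
f 77 51 79
f 77 79 78
f 78 79 80
f 78 80 54
f 79 51 52
f 79 52 80
f 80 52 53
f 80 53 54
f 82 84 81
f 85 82 81
f 81 84 83
f 83 85 81
f 82 88 84
f 86 82 85
f 86 88 82
f 84 88 83
f 87 85 83
f 83 88 87
f 87 86 85
f 88 86 87

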